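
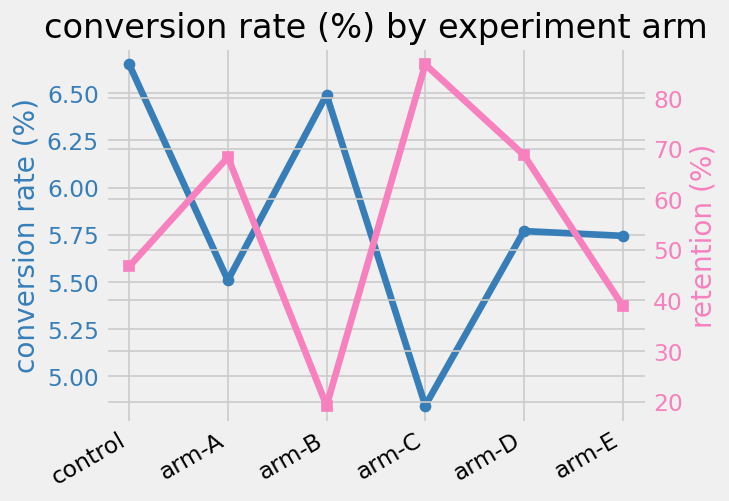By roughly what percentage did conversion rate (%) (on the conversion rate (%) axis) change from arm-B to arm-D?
arm-B ≈ 6.4, arm-D ≈ 5.8; (5.8 − 6.4) / 6.4 ≈ -9.4%.

≈ -9.4%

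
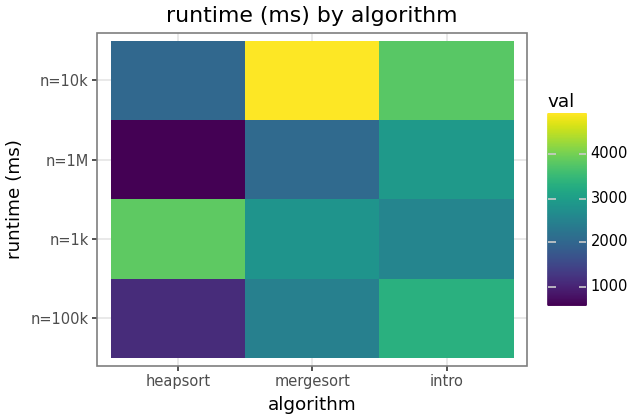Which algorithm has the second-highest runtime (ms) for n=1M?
Top 3 for n=1M: intro ≈ 3000, mergesort ≈ 2000, heapsort ≈ 500.

mergesort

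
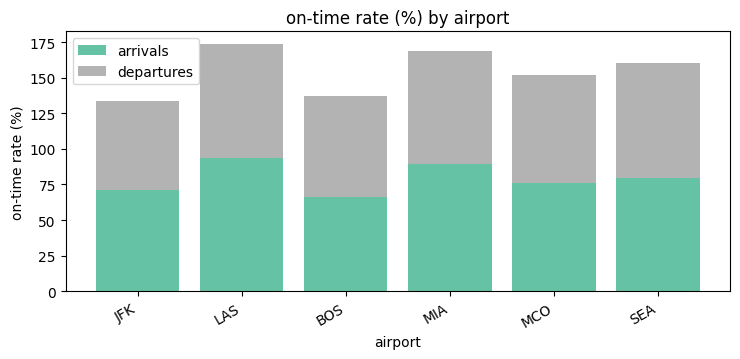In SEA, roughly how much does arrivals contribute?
≈ 80

arrivals top ≈ 80, bottom ≈ 0; segment ≈ 80.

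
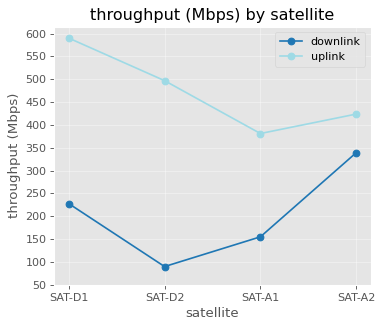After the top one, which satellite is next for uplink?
SAT-D2

Top 3 for uplink: SAT-D1 ≈ 600, SAT-D2 ≈ 500, SAT-A2 ≈ 400.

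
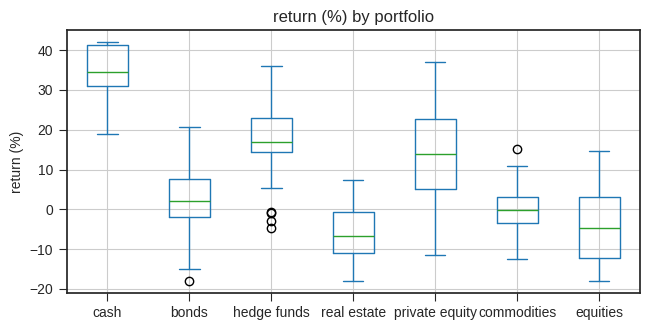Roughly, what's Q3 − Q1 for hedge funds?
Q3 ≈ 25, Q1 ≈ 15; IQR ≈ 10.

≈ 10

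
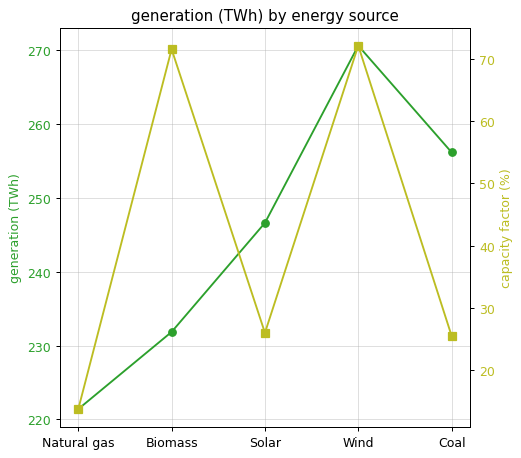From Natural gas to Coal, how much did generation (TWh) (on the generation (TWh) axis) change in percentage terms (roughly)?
≈ +15.9%

Natural gas ≈ 220, Coal ≈ 255; (255 − 220) / 220 ≈ +15.9%.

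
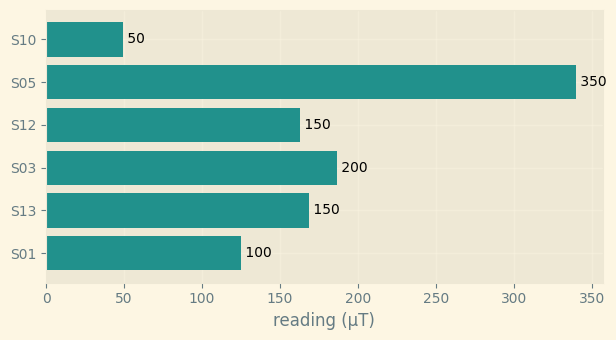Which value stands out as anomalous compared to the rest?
S05

S05 ≈ 350; the rest sit between ≈ 50 and ≈ 200.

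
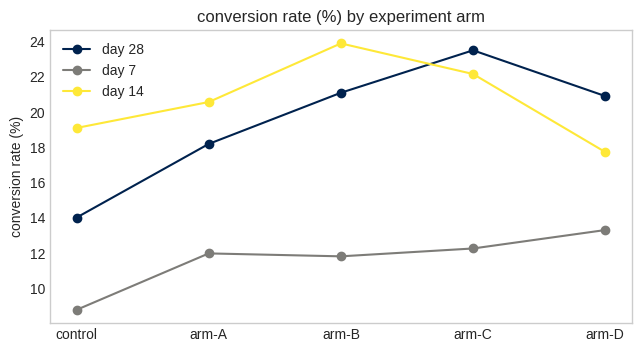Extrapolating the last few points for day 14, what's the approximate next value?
≈ 15

Last three: 24, 22, 18 → slope ≈ -3/step → next ≈ 15.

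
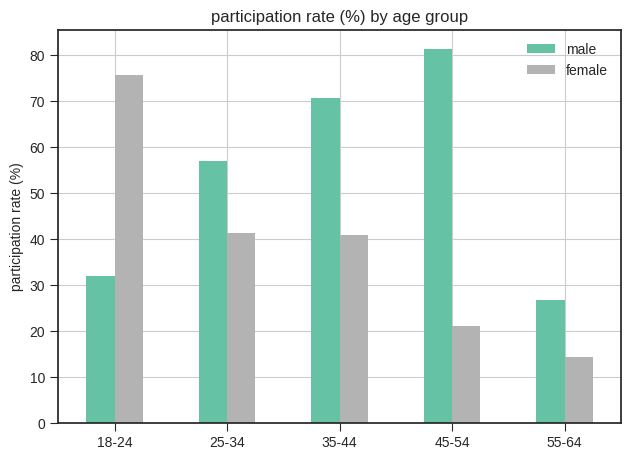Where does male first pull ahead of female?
18-24: male ≈ 30 vs female ≈ 80 (not yet); 25-34: male ≈ 60 vs female ≈ 40 (first crossover).

25-34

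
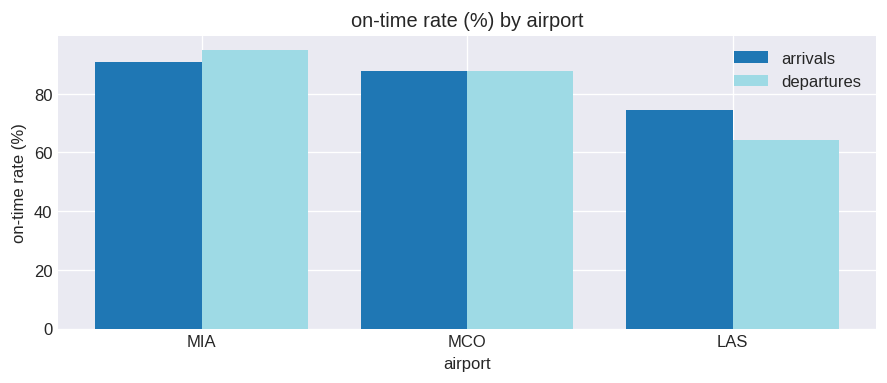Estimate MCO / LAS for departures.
MCO ≈ 90, LAS ≈ 60; 90/60 ≈ 1.5.

≈ 1.5×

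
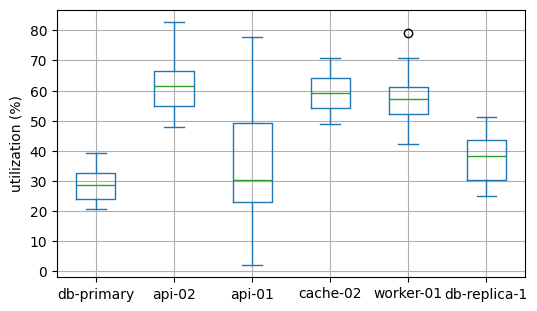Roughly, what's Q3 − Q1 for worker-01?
Q3 ≈ 60, Q1 ≈ 50; IQR ≈ 10.

≈ 10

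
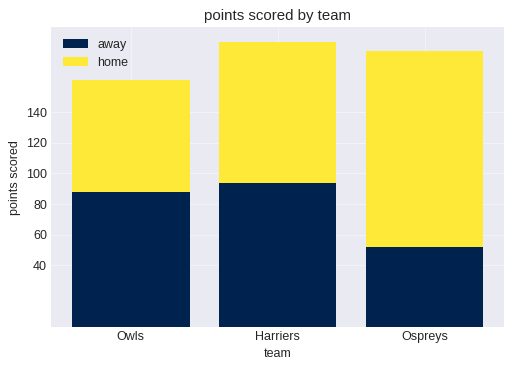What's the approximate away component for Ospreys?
away top ≈ 60, bottom ≈ 0; segment ≈ 60.

≈ 60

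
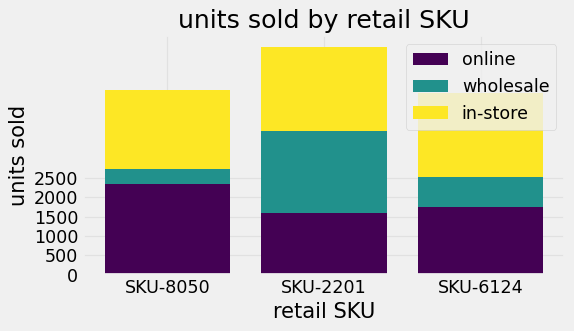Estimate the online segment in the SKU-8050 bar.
online top ≈ 2500, bottom ≈ 0; segment ≈ 2500.

≈ 2500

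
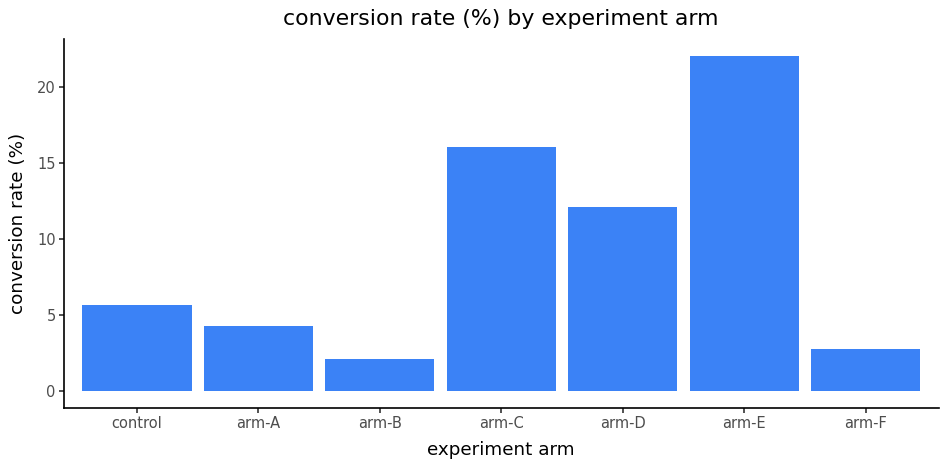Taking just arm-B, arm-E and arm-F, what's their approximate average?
≈ 9

(2 + 22 + 2) / 3 ≈ 9.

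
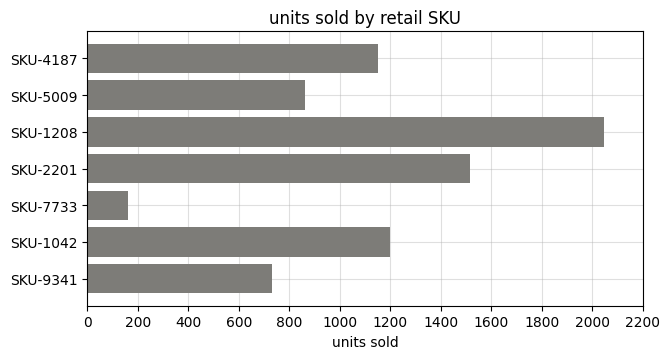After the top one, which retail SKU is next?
SKU-2201

Top 3: SKU-1208 ≈ 2000, SKU-2201 ≈ 1600, SKU-1042 ≈ 1200.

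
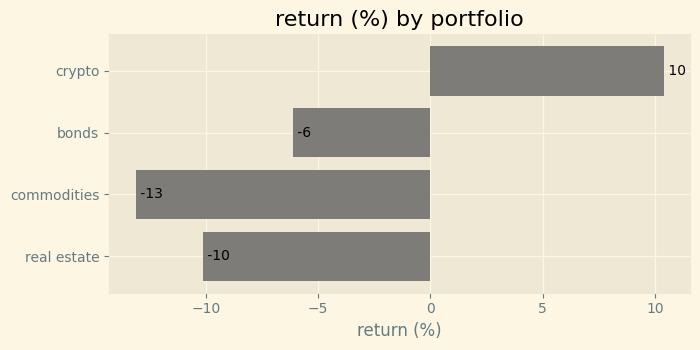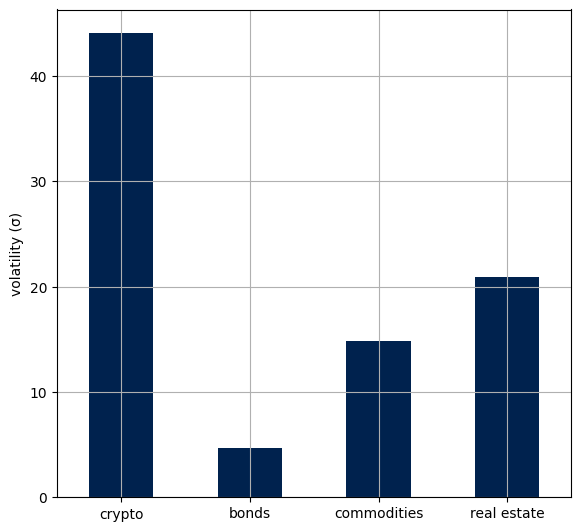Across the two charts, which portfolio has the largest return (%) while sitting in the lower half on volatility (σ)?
Chart 2 median volatility (σ) ≈ 20; below-median portfolios: bonds, commodities. Among those, bonds has the highest return (%) (≈ -6).

bonds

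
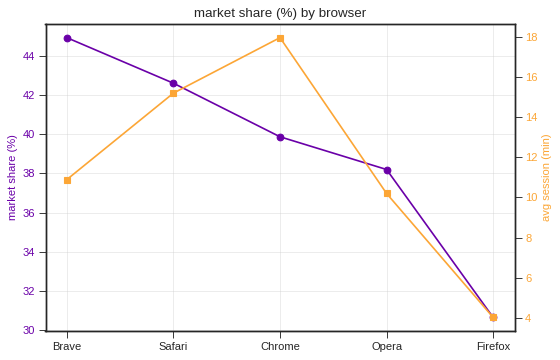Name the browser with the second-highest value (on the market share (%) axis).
Top 3 (on the market share (%) axis): Brave ≈ 44, Safari ≈ 42, Chrome ≈ 40.

Safari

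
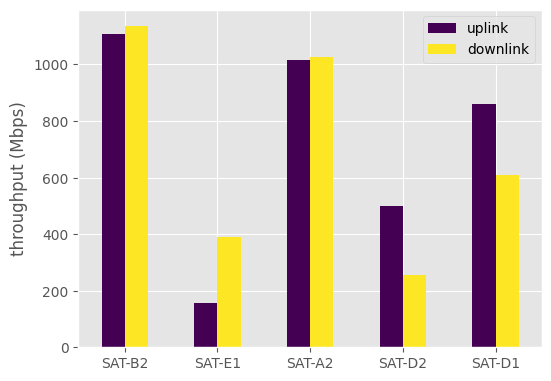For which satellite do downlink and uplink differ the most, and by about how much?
SAT-D1: downlink ≈ 600, uplink ≈ 900 → gap ≈ 300. Next-largest (SAT-D2) is only ≈ 200.

SAT-D1, ≈ 300 Mbps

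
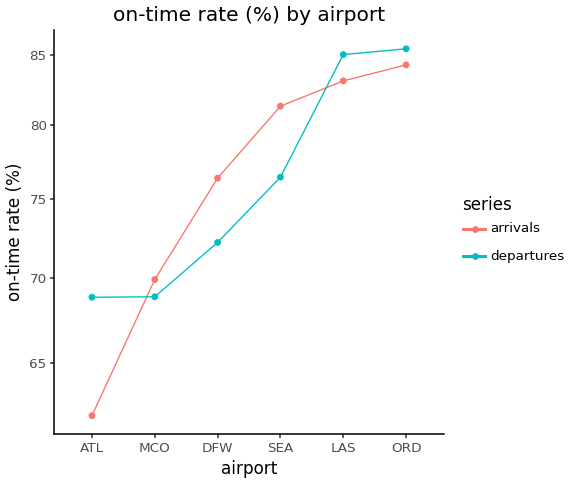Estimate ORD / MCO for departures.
≈ 1.26×

ORD ≈ 86, MCO ≈ 68; 86/68 ≈ 1.26.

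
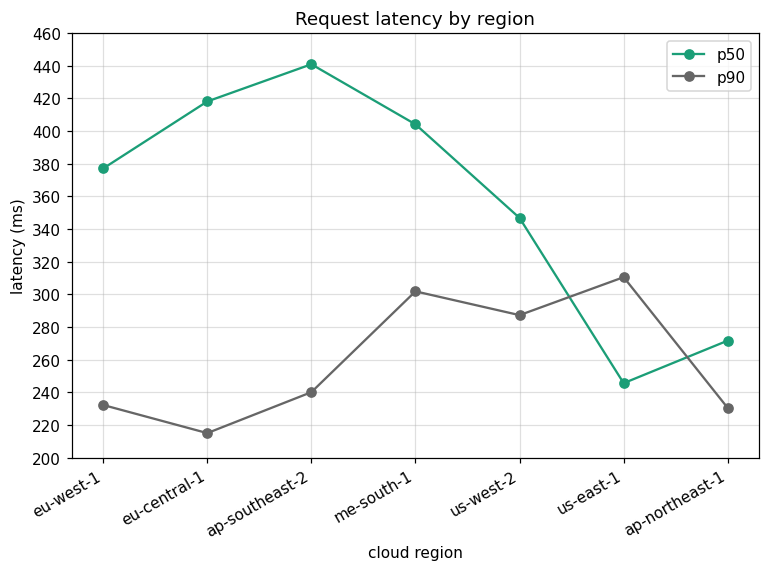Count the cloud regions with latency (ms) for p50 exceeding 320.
5

Above 320: eu-west-1, eu-central-1, ap-southeast-2, me-south-1, us-west-2.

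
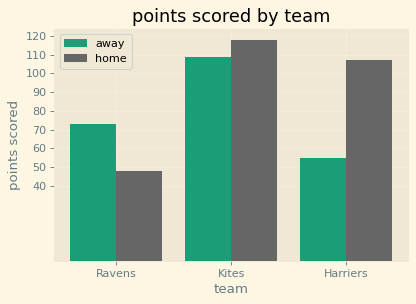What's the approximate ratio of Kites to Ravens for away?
Kites ≈ 110, Ravens ≈ 70; 110/70 ≈ 1.57.

≈ 1.57×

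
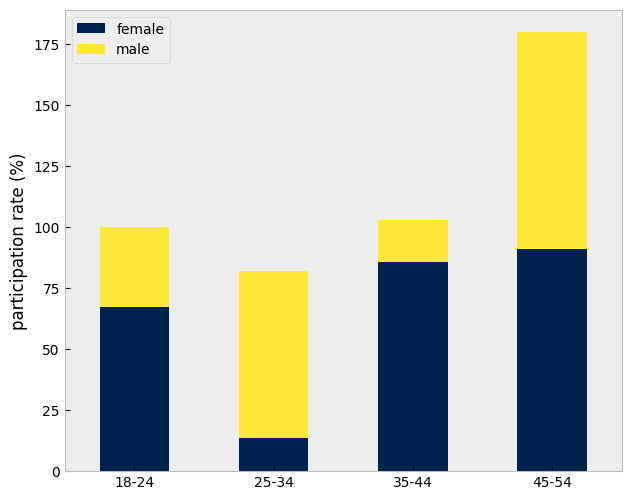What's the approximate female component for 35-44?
≈ 80

female top ≈ 80, bottom ≈ 0; segment ≈ 80.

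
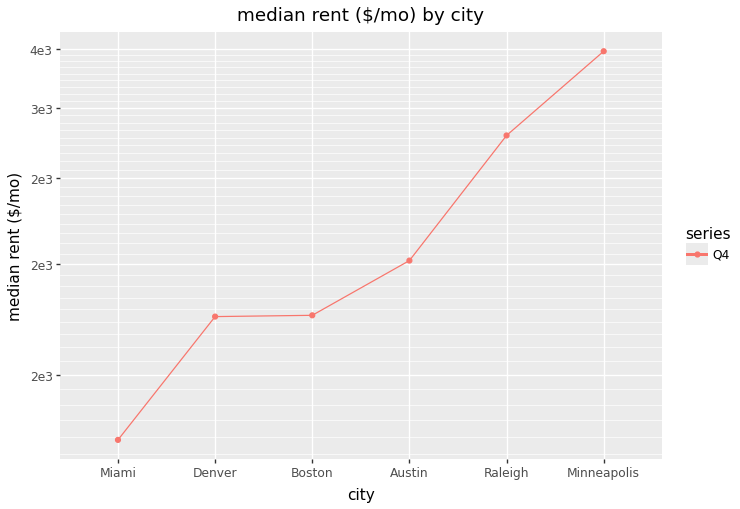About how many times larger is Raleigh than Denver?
Raleigh ≈ 2800, Denver ≈ 1800; 2800/1800 ≈ 1.56.

≈ 1.56×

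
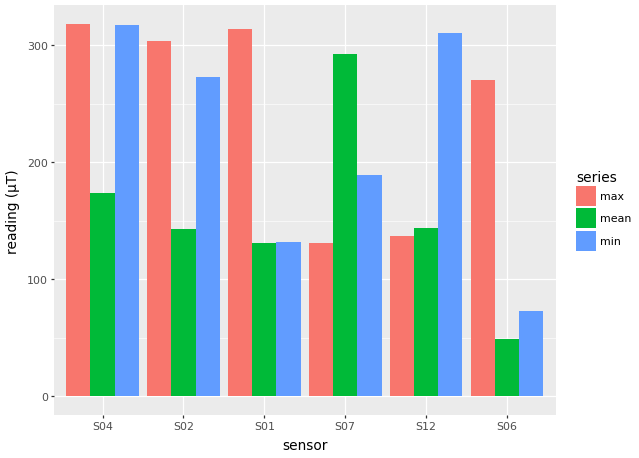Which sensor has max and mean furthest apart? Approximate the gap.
S06: max ≈ 250, mean ≈ 50 → gap ≈ 200. Next-largest (S01) is only ≈ 150.

S06, ≈ 200 µT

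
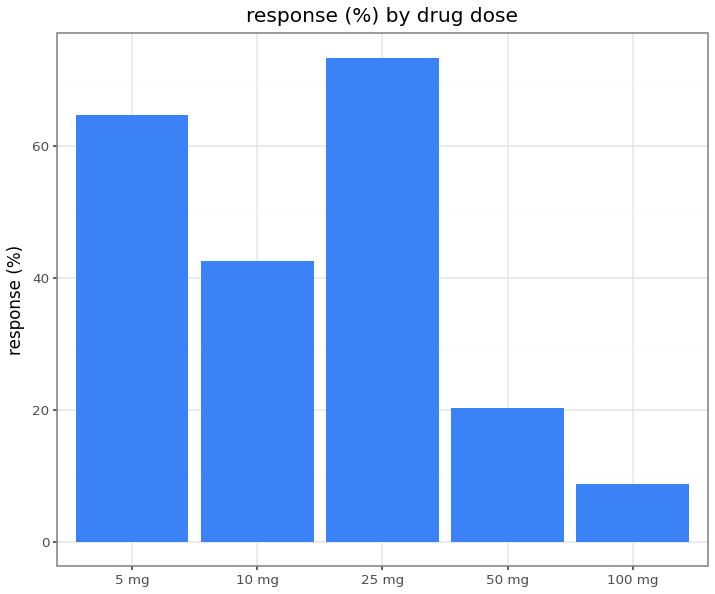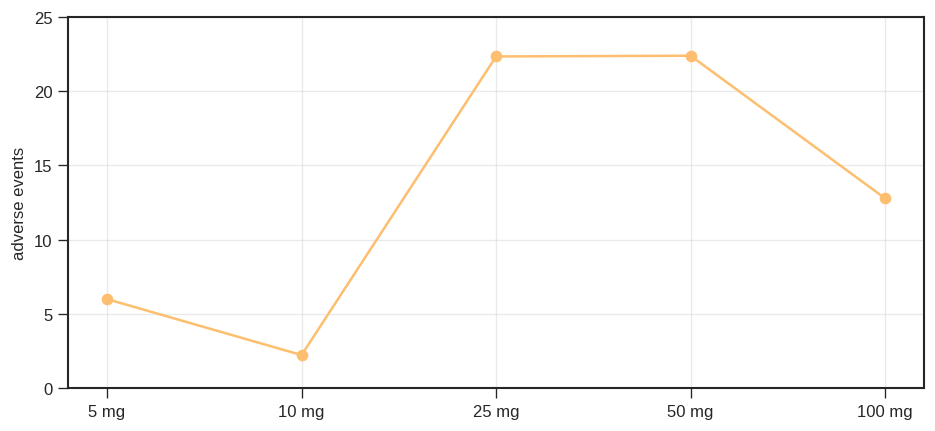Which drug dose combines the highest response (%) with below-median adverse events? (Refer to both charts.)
Chart 2 median adverse events ≈ 15; below-median drug doses: 5 mg, 10 mg. Among those, 5 mg has the highest response (%) (≈ 60).

5 mg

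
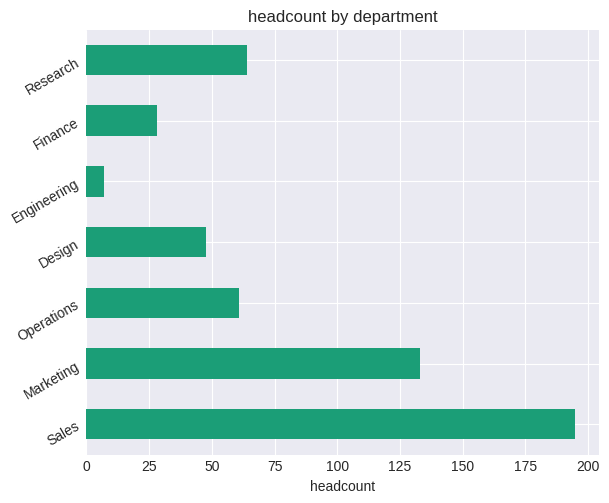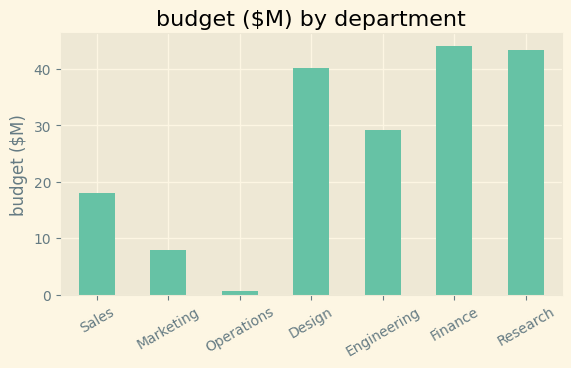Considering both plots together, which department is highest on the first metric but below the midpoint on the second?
Sales

Chart 2 median budget ($M) ≈ 30; below-median departments: Sales, Marketing, Operations. Among those, Sales has the highest headcount (≈ 200).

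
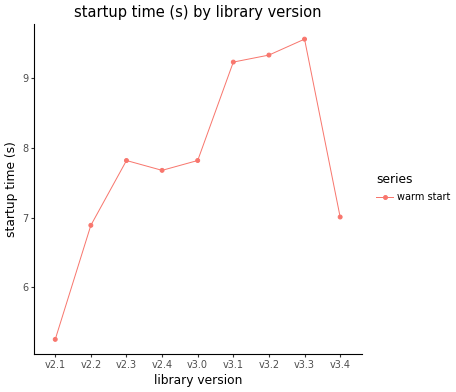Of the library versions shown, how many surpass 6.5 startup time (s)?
Above 6.5: v2.2, v2.3, v2.4, v3.0, v3.1, v3.2, v3.3, v3.4.

8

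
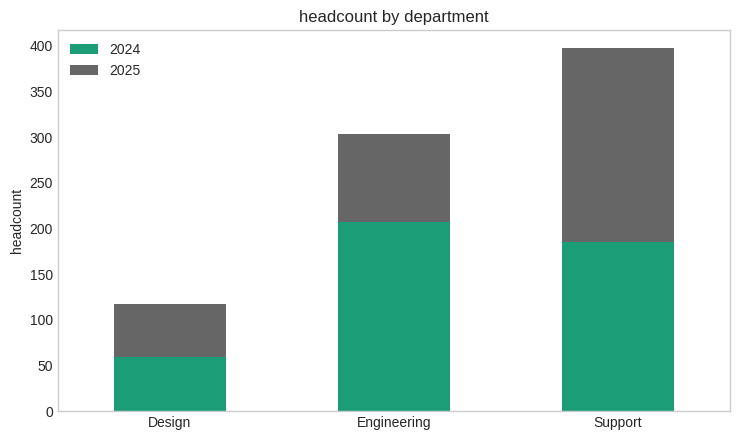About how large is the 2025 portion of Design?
≈ 50

2025 top ≈ 100, bottom ≈ 50; segment ≈ 50.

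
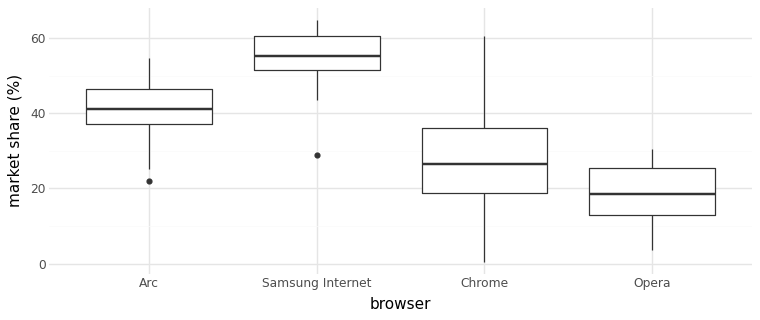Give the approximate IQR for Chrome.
Q3 ≈ 35, Q1 ≈ 20; IQR ≈ 15.

≈ 15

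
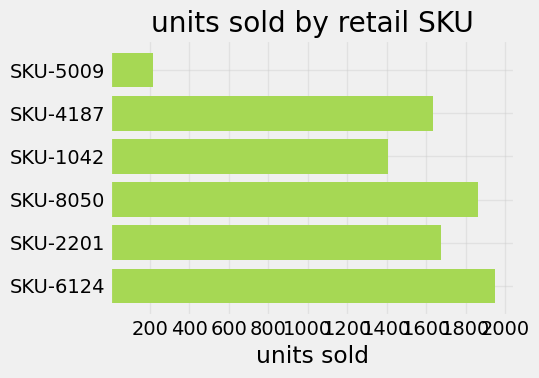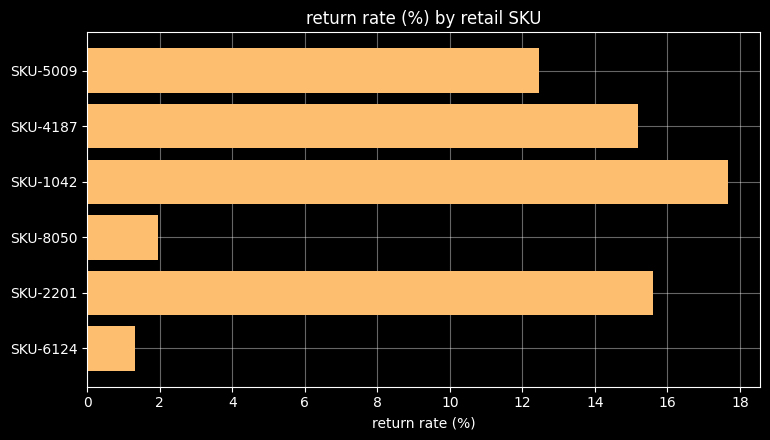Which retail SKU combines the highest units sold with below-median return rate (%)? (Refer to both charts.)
SKU-6124

Chart 2 median return rate (%) ≈ 14; below-median retail SKUs: SKU-5009, SKU-8050, SKU-6124. Among those, SKU-6124 has the highest units sold (≈ 2000).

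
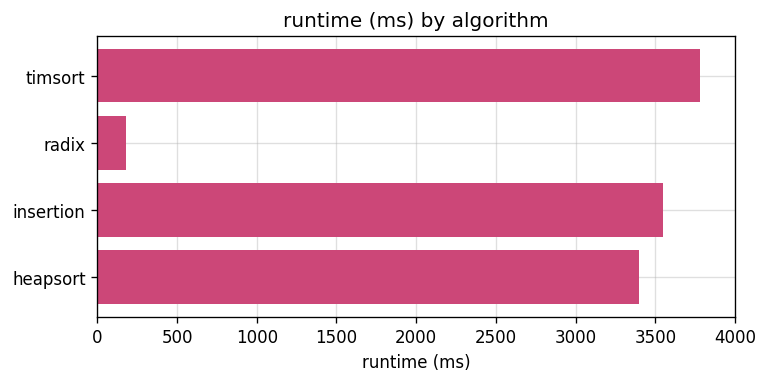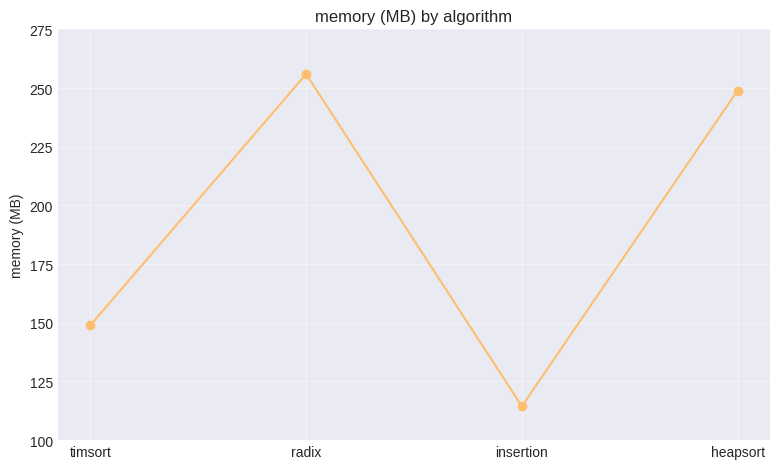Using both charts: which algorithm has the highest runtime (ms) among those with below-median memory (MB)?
Chart 2 median memory (MB) ≈ 200; below-median algorithms: timsort, insertion. Among those, timsort has the highest runtime (ms) (≈ 4000).

timsort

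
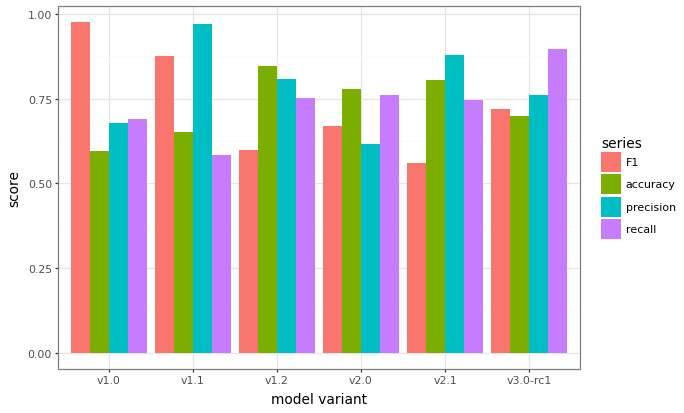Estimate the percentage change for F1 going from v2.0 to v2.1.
≈ -14.3%

v2.0 ≈ 0.7, v2.1 ≈ 0.6; (0.6 − 0.7) / 0.7 ≈ -14.3%.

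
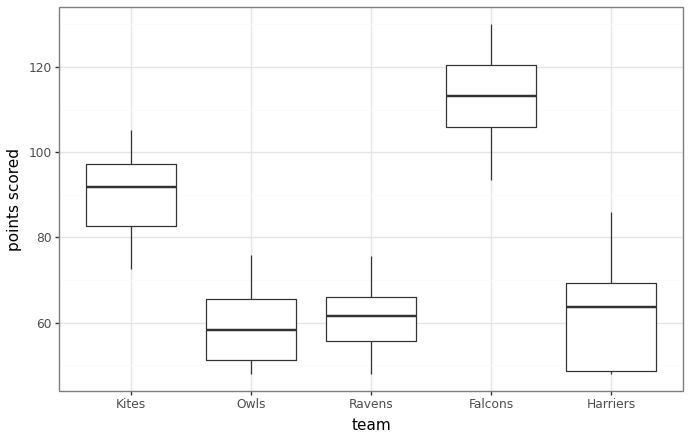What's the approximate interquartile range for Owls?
≈ 15

Q3 ≈ 65, Q1 ≈ 50; IQR ≈ 15.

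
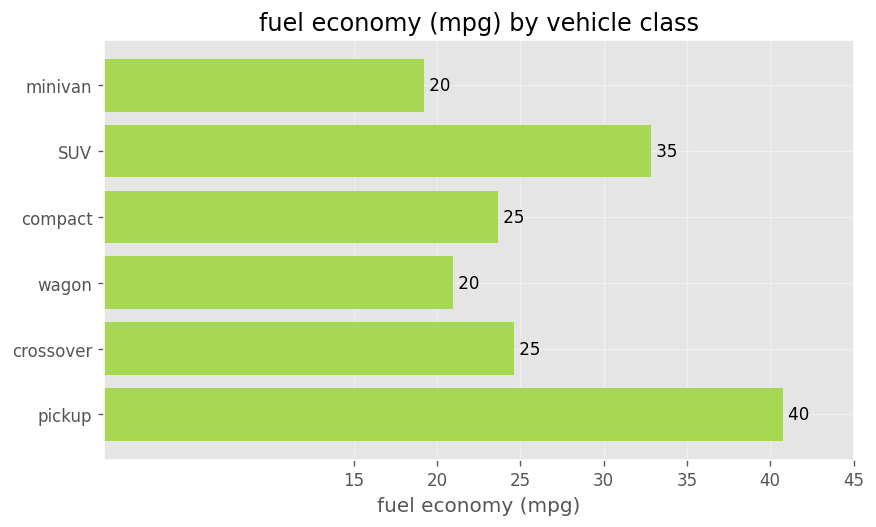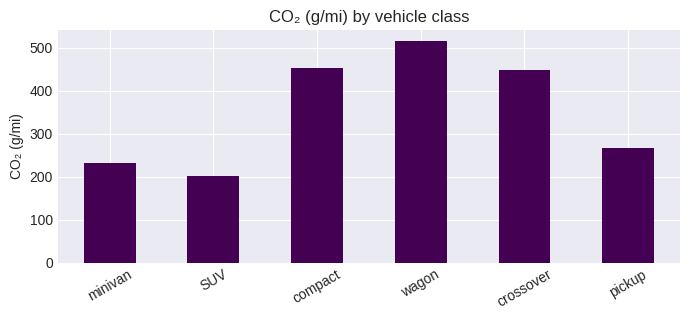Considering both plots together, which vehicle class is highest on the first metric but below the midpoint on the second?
pickup

Chart 2 median CO₂ (g/mi) ≈ 350; below-median vehicle classes: minivan, SUV, pickup. Among those, pickup has the highest fuel economy (mpg) (≈ 40).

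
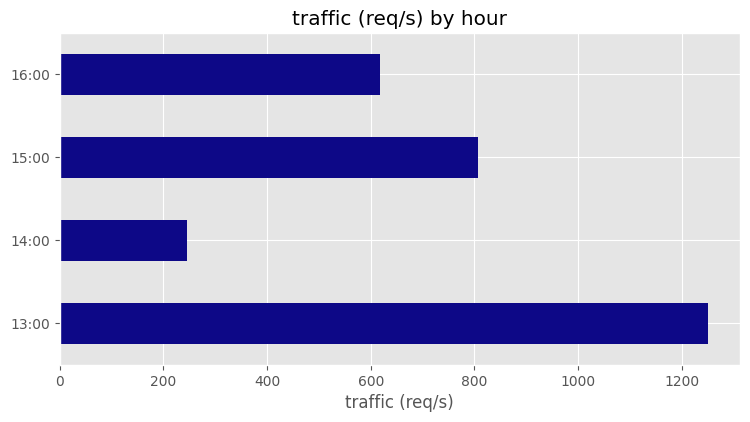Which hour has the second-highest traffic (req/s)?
15:00

Top 3: 13:00 ≈ 1200, 15:00 ≈ 800, 16:00 ≈ 600.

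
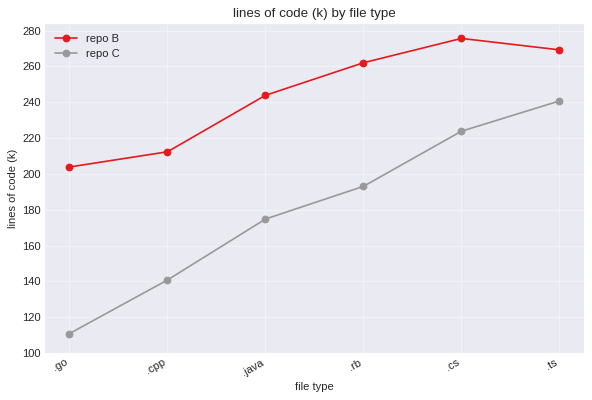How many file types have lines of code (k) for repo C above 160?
4

Above 160: .java, .rb, .cs, .ts.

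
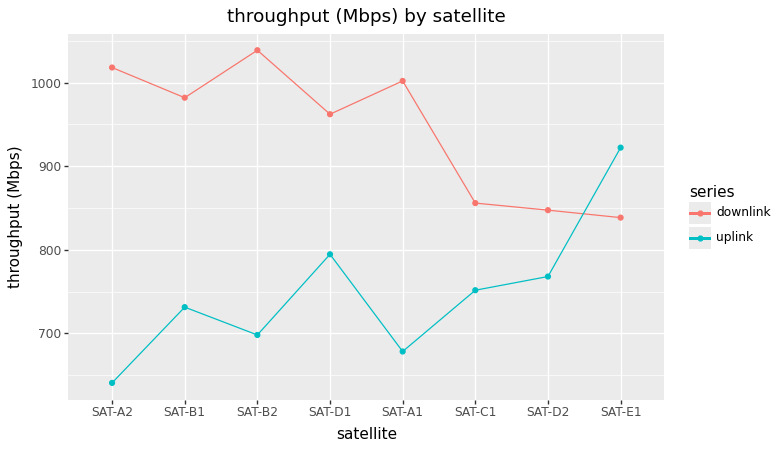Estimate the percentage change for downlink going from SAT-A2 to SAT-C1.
≈ -15%

SAT-A2 ≈ 1000, SAT-C1 ≈ 850; (850 − 1000) / 1000 ≈ -15%.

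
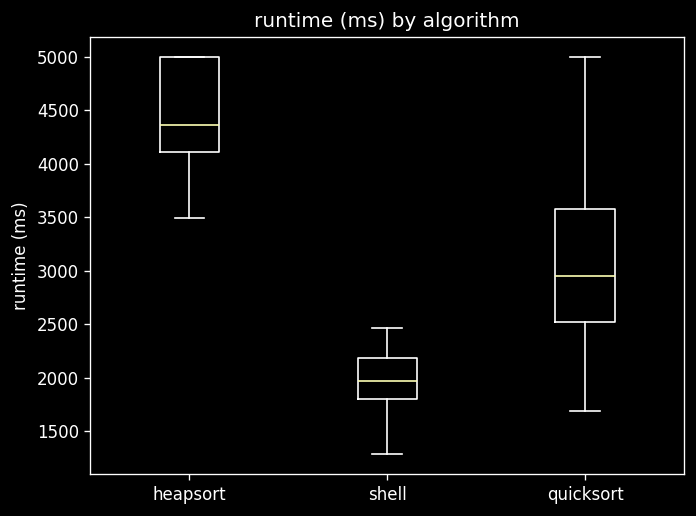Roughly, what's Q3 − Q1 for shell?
Q3 ≈ 2200, Q1 ≈ 1800; IQR ≈ 400.

≈ 400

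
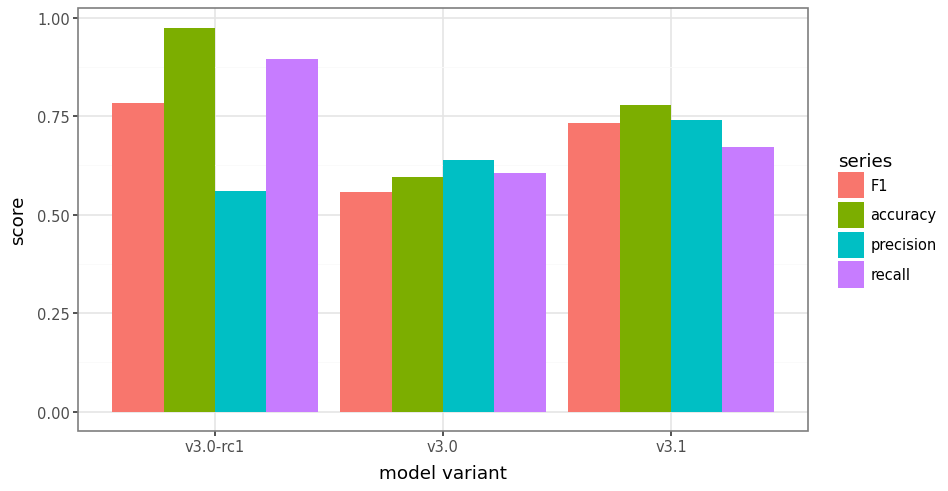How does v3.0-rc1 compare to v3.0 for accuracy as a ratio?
v3.0-rc1 ≈ 1.0, v3.0 ≈ 0.6; 1.0/0.6 ≈ 1.67.

≈ 1.67×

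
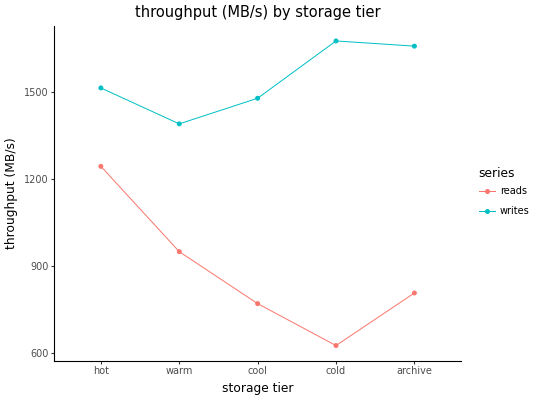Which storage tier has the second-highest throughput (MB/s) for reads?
Top 3 for reads: hot ≈ 1200, warm ≈ 900, archive ≈ 800.

warm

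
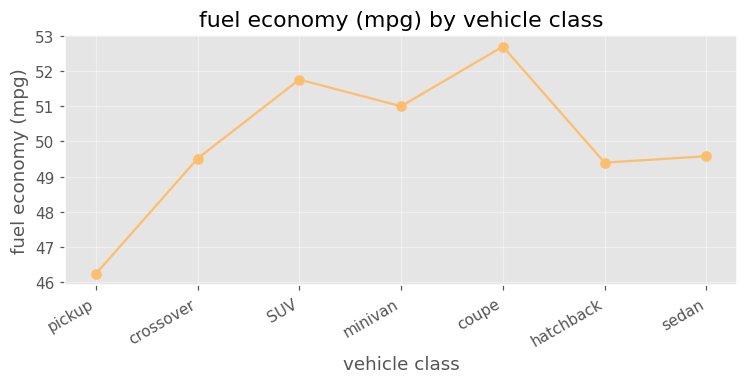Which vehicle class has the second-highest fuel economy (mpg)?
SUV

Top 3: coupe ≈ 53, SUV ≈ 52, minivan ≈ 51.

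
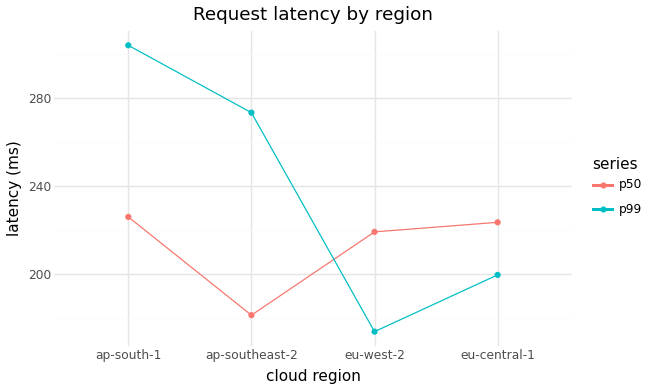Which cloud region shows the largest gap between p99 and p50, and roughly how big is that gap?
ap-southeast-2, ≈ 100 ms

ap-southeast-2: p99 ≈ 280, p50 ≈ 180 → gap ≈ 100. Next-largest (ap-south-1) is only ≈ 80.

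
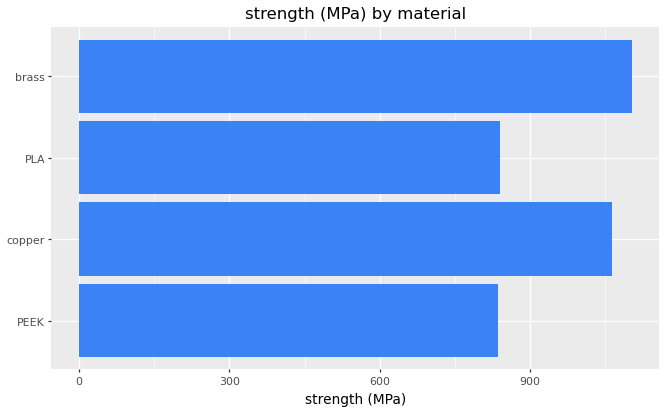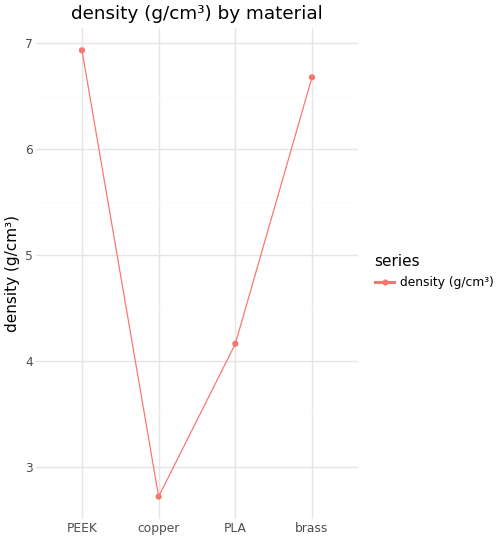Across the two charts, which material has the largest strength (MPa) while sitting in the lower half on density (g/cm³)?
copper

Chart 2 median density (g/cm³) ≈ 5; below-median materials: copper, PLA. Among those, copper has the highest strength (MPa) (≈ 1000).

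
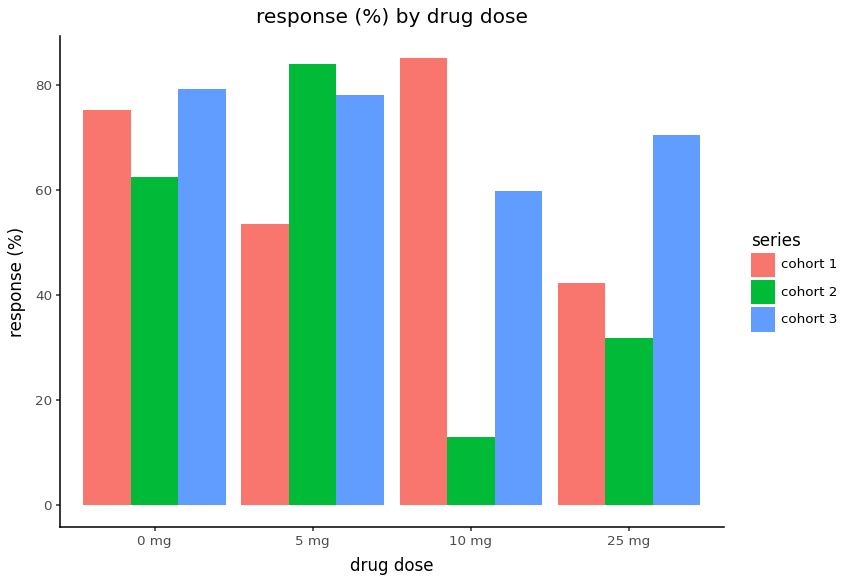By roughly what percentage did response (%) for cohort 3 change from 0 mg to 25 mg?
0 mg ≈ 80, 25 mg ≈ 70; (70 − 80) / 80 ≈ -12.5%.

≈ -12.5%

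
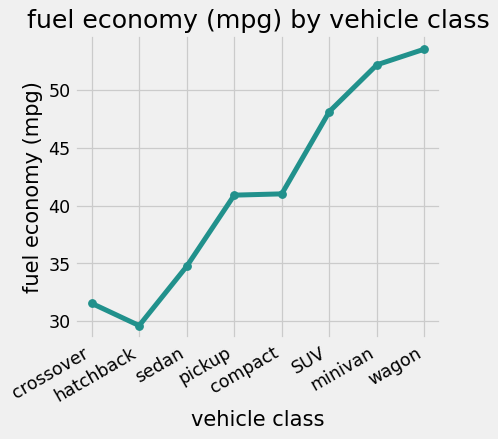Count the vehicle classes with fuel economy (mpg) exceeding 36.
Above 36: pickup, compact, SUV, minivan, wagon.

5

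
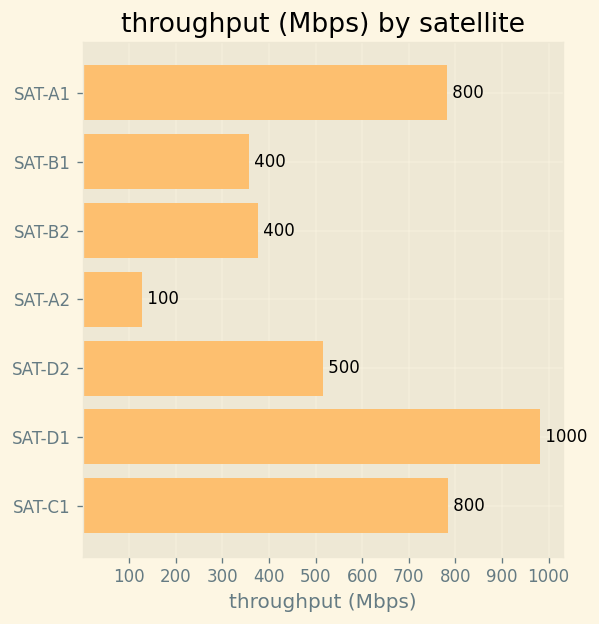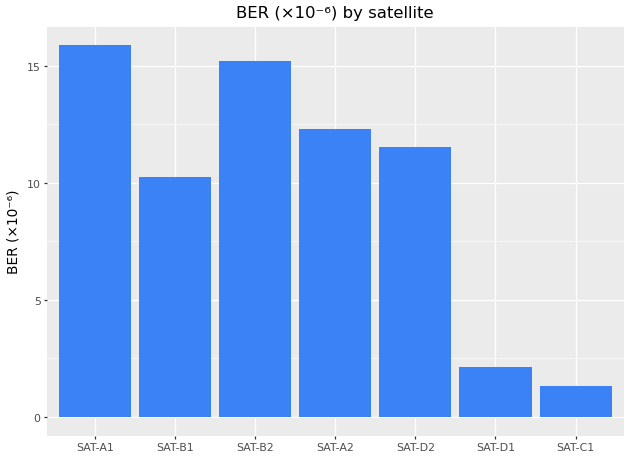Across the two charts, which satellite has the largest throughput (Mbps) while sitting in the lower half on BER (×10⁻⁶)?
SAT-D1

Chart 2 median BER (×10⁻⁶) ≈ 12; below-median satellites: SAT-B1, SAT-D1, SAT-C1. Among those, SAT-D1 has the highest throughput (Mbps) (≈ 1000).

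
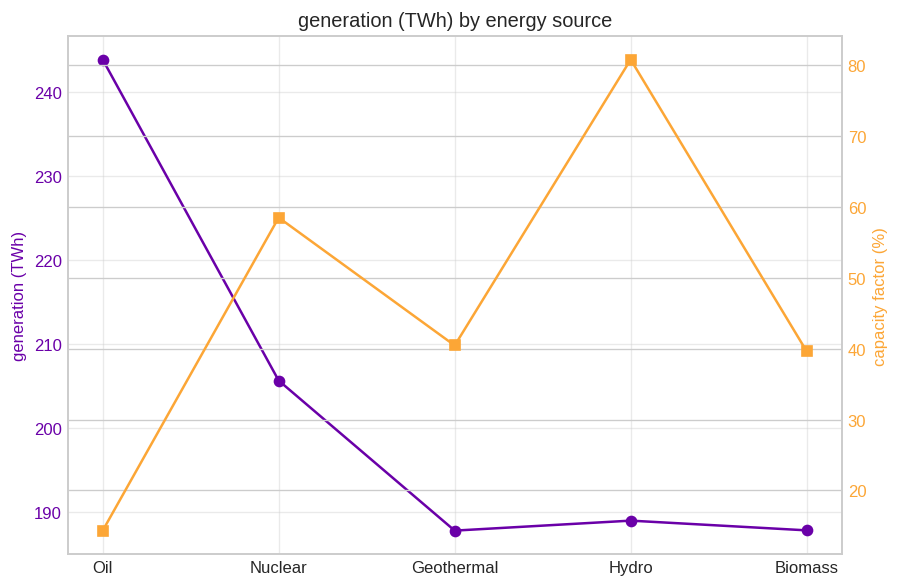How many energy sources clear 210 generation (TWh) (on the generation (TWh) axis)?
Above 210: Oil.

1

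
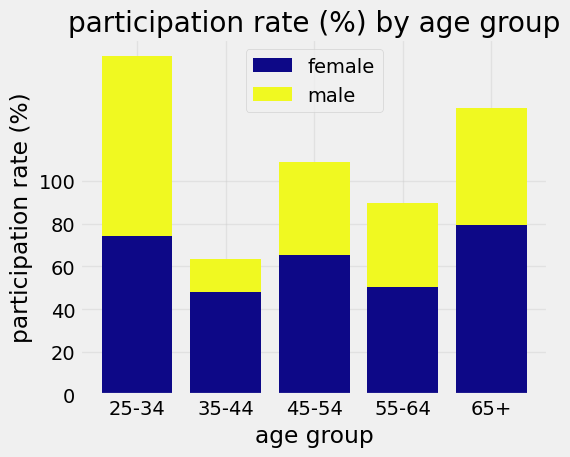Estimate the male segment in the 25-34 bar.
≈ 80

male top ≈ 160, bottom ≈ 80; segment ≈ 80.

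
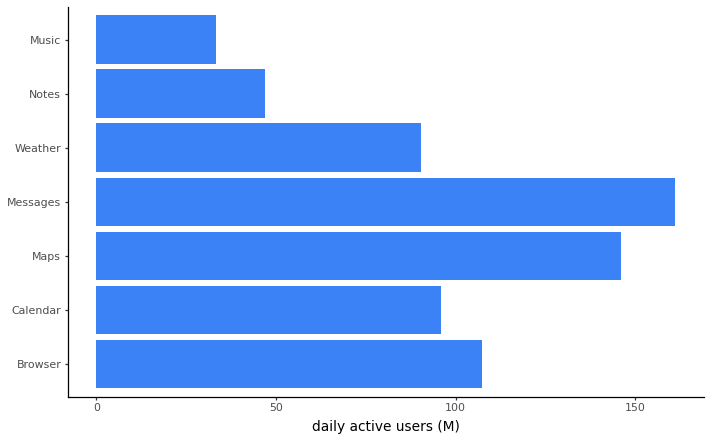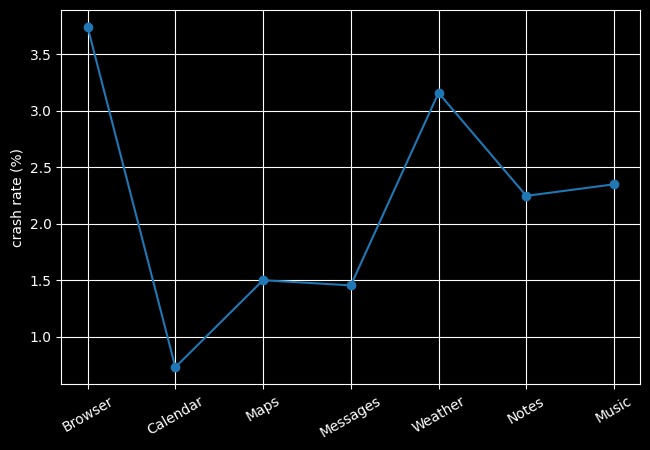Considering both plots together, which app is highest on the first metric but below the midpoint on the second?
Chart 2 median crash rate (%) ≈ 2; below-median apps: Calendar, Maps, Messages. Among those, Messages has the highest daily active users (M) (≈ 160).

Messages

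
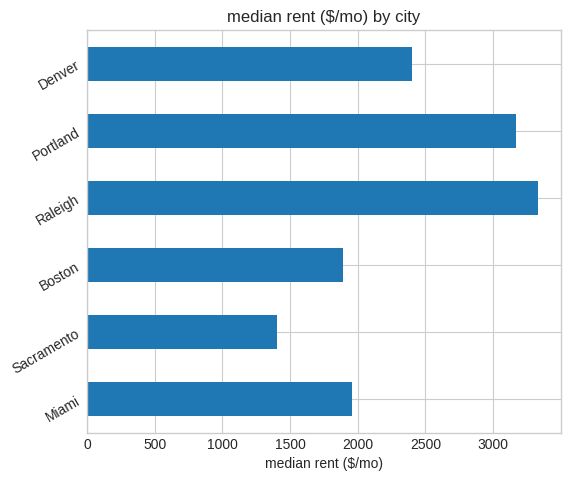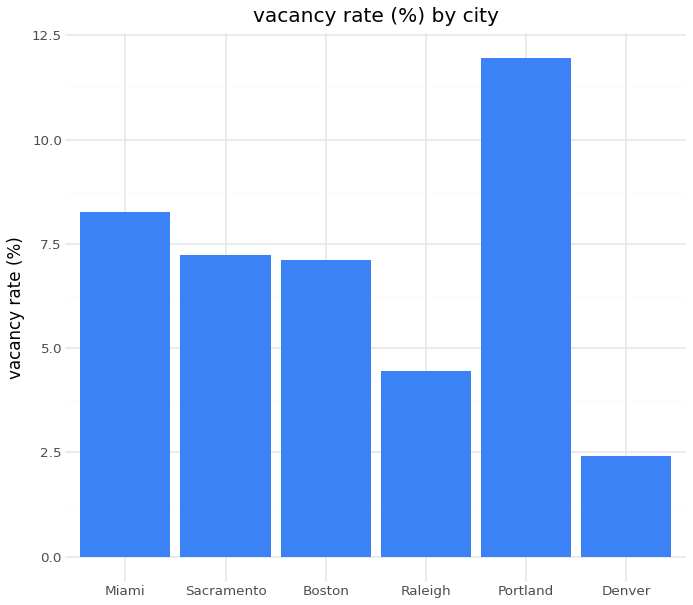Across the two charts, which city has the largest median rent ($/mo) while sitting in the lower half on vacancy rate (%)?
Raleigh

Chart 2 median vacancy rate (%) ≈ 8; below-median cities: Boston, Raleigh, Denver. Among those, Raleigh has the highest median rent ($/mo) (≈ 3500).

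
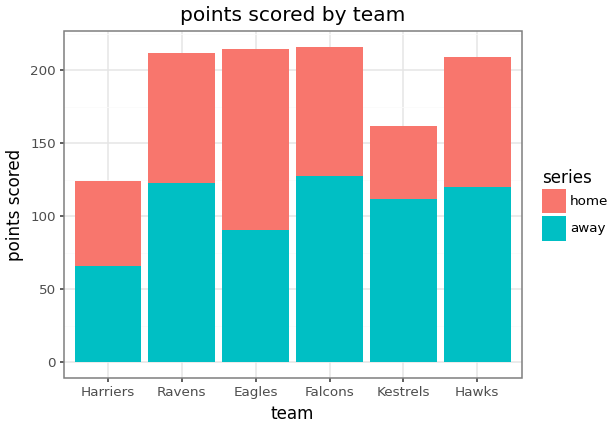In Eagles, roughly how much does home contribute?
≈ 120

home top ≈ 220, bottom ≈ 100; segment ≈ 120.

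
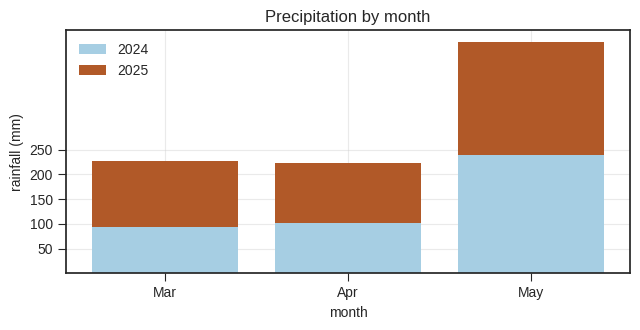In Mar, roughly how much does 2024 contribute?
2024 top ≈ 100, bottom ≈ 0; segment ≈ 100.

≈ 100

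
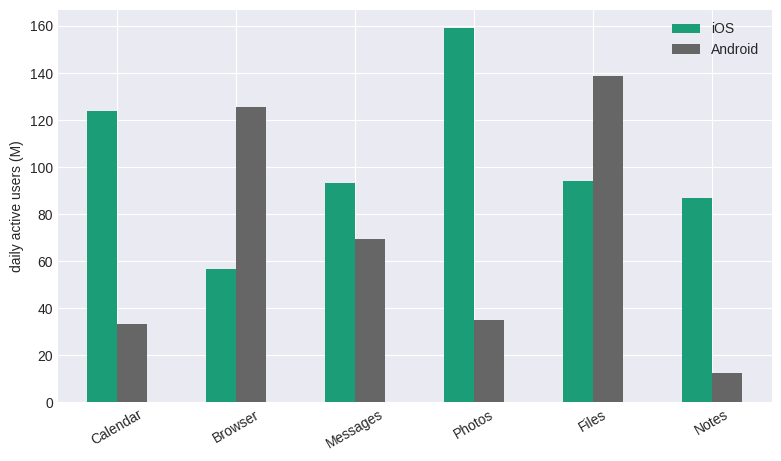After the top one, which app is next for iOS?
Calendar

Top 3 for iOS: Photos ≈ 160, Calendar ≈ 120, Files ≈ 100.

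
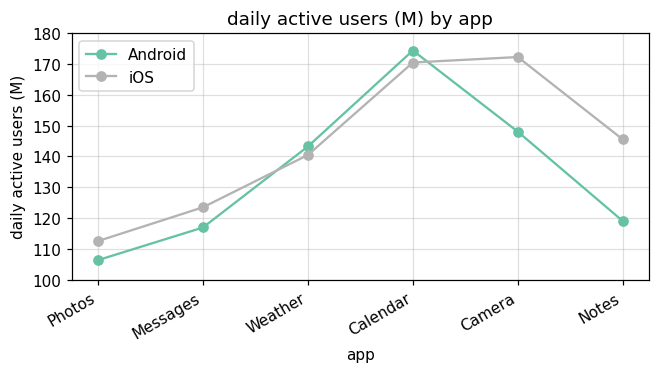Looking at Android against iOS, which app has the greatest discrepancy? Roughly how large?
Notes, ≈ 30 M

Notes: Android ≈ 120, iOS ≈ 150 → gap ≈ 30. Next-largest (Camera) is only ≈ 20.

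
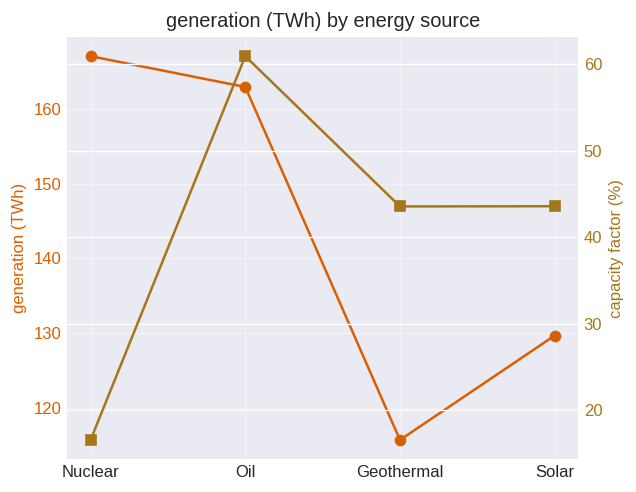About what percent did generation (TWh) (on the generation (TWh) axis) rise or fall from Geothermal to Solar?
Geothermal ≈ 115, Solar ≈ 130; (130 − 115) / 115 ≈ +13%.

≈ +13%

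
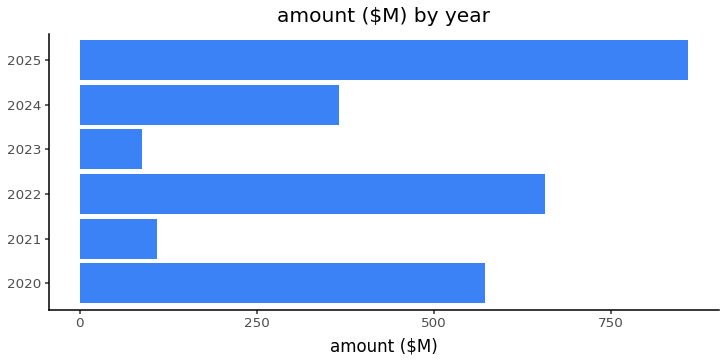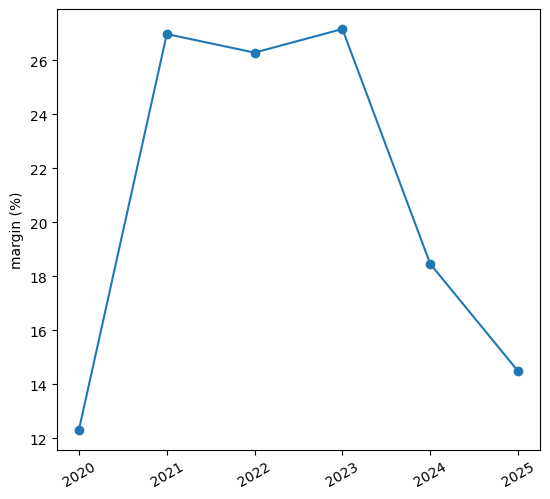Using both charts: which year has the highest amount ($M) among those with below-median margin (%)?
2025

Chart 2 median margin (%) ≈ 20; below-median years: 2020, 2024, 2025. Among those, 2025 has the highest amount ($M) (≈ 900).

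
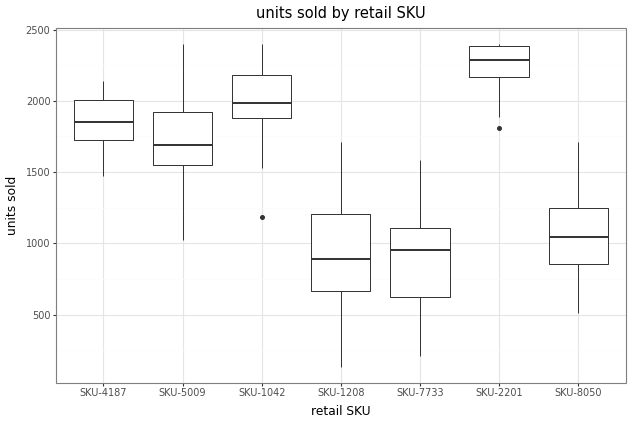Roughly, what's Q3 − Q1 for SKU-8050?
≈ 400

Q3 ≈ 1200, Q1 ≈ 800; IQR ≈ 400.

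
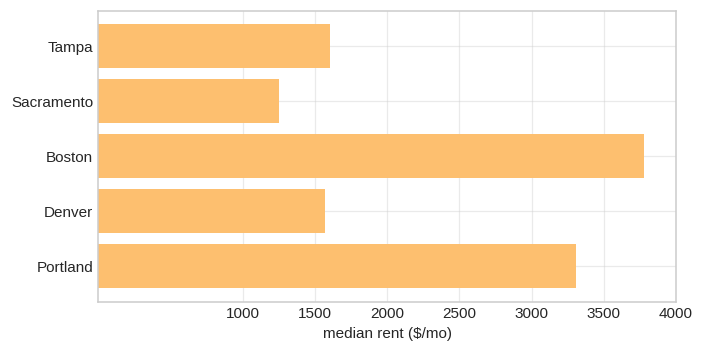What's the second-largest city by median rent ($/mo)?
Portland

Top 3: Boston ≈ 4000, Portland ≈ 3500, Tampa ≈ 1500.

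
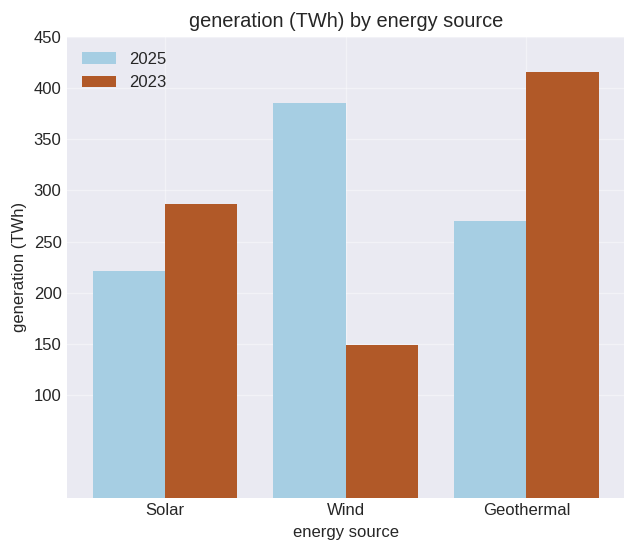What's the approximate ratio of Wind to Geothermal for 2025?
Wind ≈ 400, Geothermal ≈ 250; 400/250 ≈ 1.6.

≈ 1.6×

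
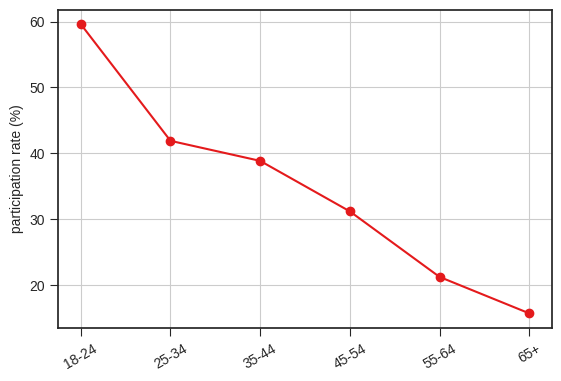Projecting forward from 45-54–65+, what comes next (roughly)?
Last three: 30, 20, 15 → slope ≈ -7.5/step → next ≈ 7.5.

≈ 7.5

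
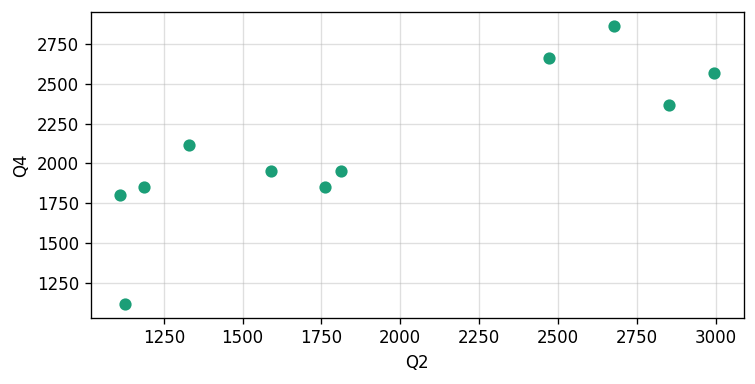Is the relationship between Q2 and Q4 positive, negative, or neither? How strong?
Points are positively correlated; strong (|r| ≈ 0.8).

positive, strong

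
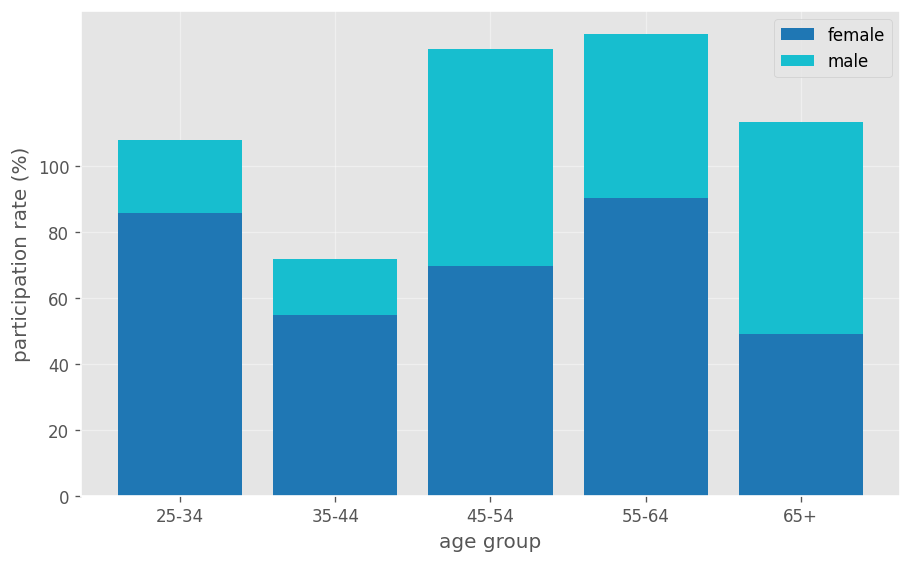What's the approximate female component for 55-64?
female top ≈ 100, bottom ≈ 0; segment ≈ 100.

≈ 100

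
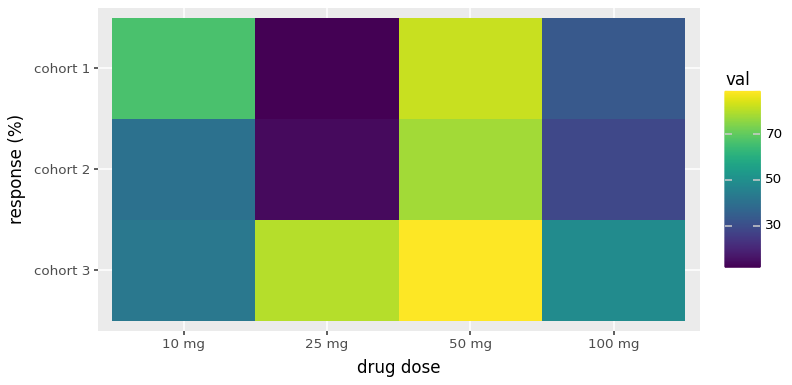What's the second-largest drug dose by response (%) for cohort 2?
Top 3 for cohort 2: 50 mg ≈ 80, 10 mg ≈ 40, 100 mg ≈ 30.

10 mg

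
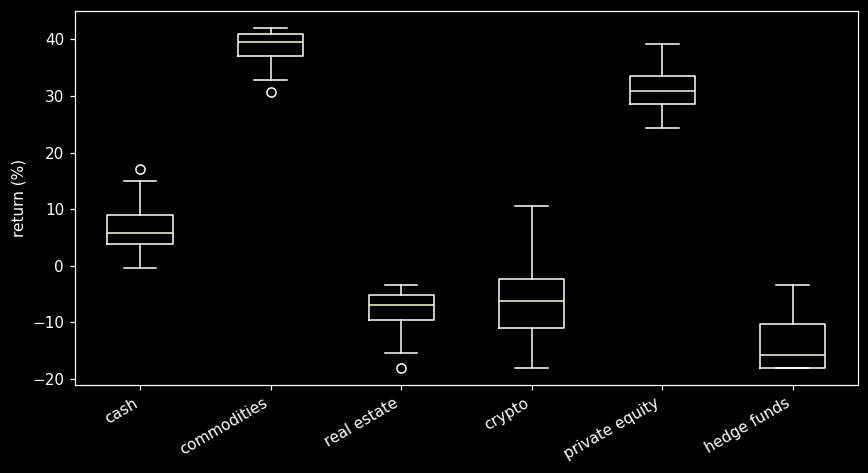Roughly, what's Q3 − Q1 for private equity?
Q3 ≈ 35, Q1 ≈ 30; IQR ≈ 5.

≈ 5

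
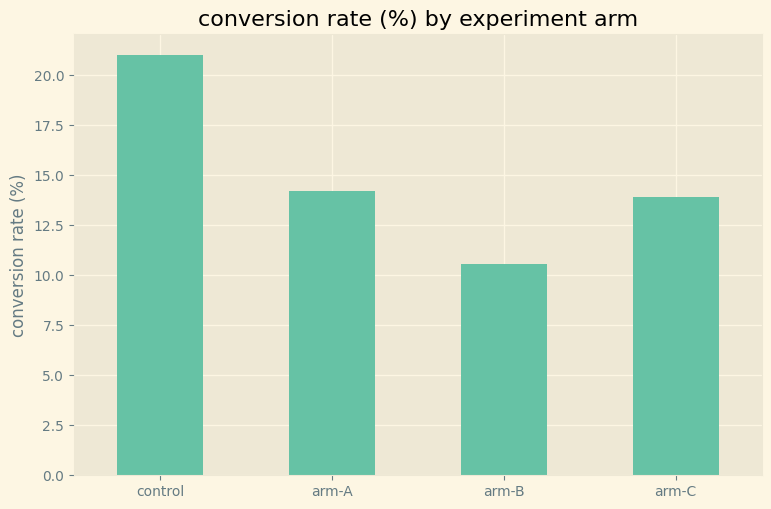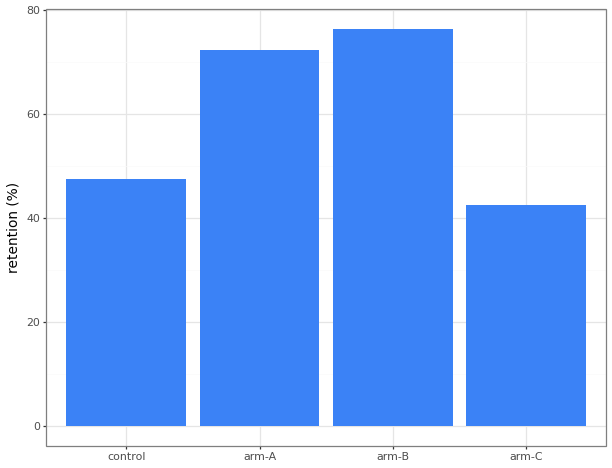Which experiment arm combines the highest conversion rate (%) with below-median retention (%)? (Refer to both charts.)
Chart 2 median retention (%) ≈ 60; below-median experiment arms: control, arm-C. Among those, control has the highest conversion rate (%) (≈ 22).

control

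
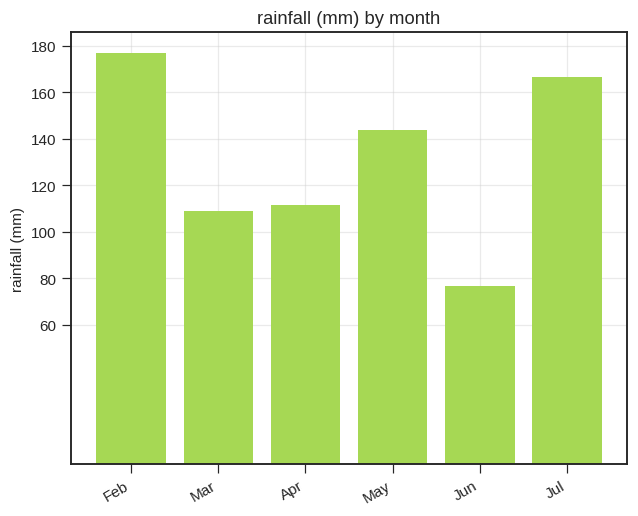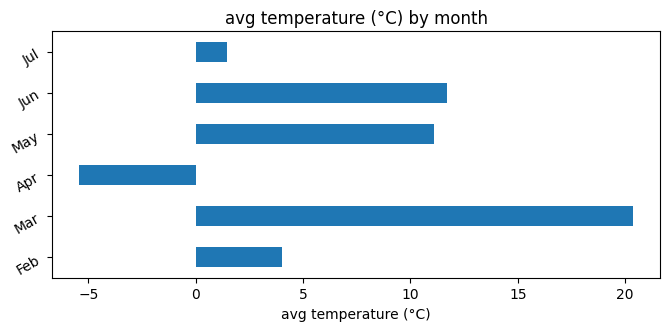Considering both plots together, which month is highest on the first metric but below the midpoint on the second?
Feb

Chart 2 median avg temperature (°C) ≈ 8; below-median months: Feb, Apr, Jul. Among those, Feb has the highest rainfall (mm) (≈ 180).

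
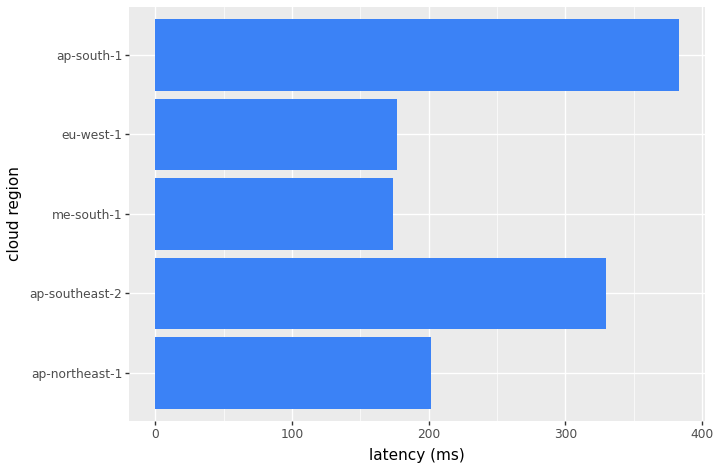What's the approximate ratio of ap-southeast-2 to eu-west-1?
ap-southeast-2 ≈ 350, eu-west-1 ≈ 200; 350/200 ≈ 1.75.

≈ 1.75×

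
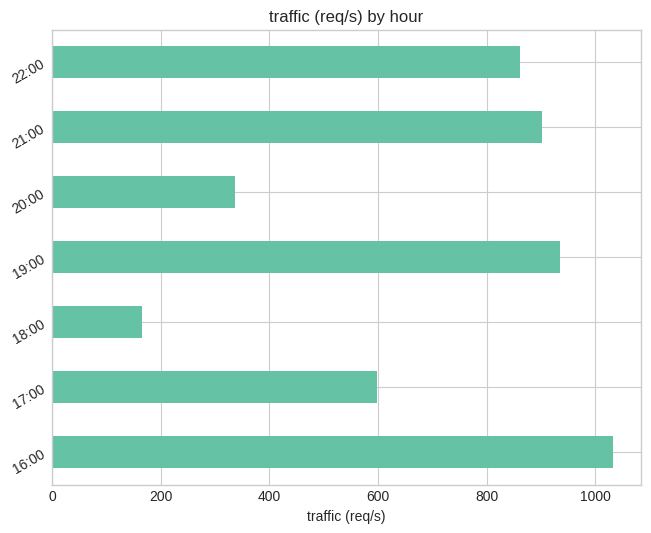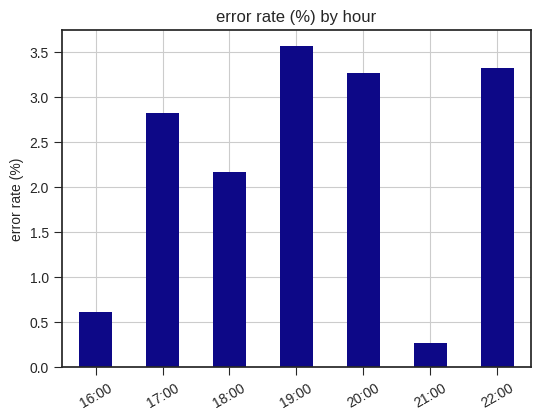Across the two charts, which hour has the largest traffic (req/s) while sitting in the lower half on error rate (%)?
16:00

Chart 2 median error rate (%) ≈ 3; below-median hours: 16:00, 18:00, 21:00. Among those, 16:00 has the highest traffic (req/s) (≈ 1000).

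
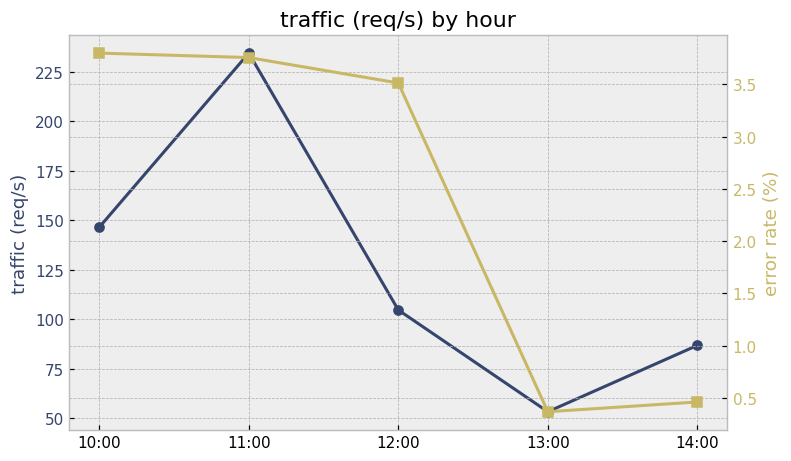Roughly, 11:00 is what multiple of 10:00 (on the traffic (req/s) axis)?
11:00 ≈ 240, 10:00 ≈ 140; 240/140 ≈ 1.71.

≈ 1.71×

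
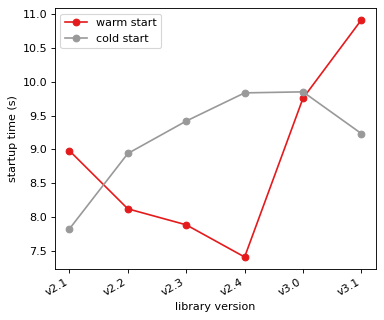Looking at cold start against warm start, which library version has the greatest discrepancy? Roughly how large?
v2.4: cold start ≈ 10.0, warm start ≈ 7.5 → gap ≈ 2.5. Next-largest (v3.1) is only ≈ 2.0.

v2.4, ≈ 2.5 s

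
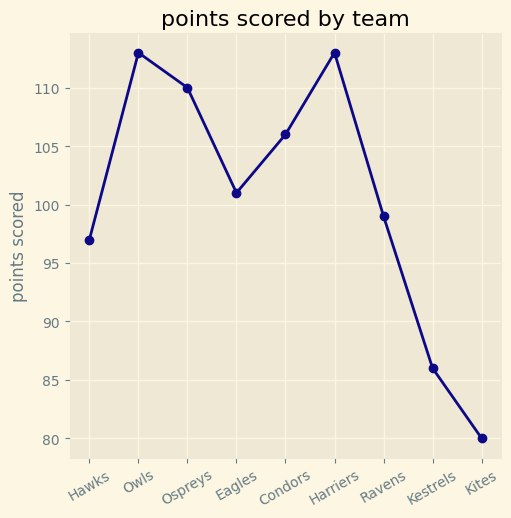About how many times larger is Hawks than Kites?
Hawks ≈ 95, Kites ≈ 80; 95/80 ≈ 1.19.

≈ 1.19×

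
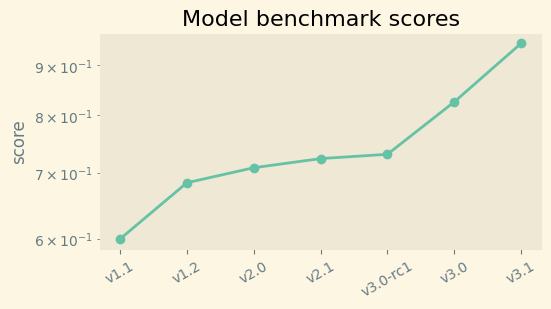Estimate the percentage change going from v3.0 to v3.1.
v3.0 ≈ 0.85, v3.1 ≈ 0.95; (0.95 − 0.85) / 0.85 ≈ +11.8%.

≈ +11.8%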